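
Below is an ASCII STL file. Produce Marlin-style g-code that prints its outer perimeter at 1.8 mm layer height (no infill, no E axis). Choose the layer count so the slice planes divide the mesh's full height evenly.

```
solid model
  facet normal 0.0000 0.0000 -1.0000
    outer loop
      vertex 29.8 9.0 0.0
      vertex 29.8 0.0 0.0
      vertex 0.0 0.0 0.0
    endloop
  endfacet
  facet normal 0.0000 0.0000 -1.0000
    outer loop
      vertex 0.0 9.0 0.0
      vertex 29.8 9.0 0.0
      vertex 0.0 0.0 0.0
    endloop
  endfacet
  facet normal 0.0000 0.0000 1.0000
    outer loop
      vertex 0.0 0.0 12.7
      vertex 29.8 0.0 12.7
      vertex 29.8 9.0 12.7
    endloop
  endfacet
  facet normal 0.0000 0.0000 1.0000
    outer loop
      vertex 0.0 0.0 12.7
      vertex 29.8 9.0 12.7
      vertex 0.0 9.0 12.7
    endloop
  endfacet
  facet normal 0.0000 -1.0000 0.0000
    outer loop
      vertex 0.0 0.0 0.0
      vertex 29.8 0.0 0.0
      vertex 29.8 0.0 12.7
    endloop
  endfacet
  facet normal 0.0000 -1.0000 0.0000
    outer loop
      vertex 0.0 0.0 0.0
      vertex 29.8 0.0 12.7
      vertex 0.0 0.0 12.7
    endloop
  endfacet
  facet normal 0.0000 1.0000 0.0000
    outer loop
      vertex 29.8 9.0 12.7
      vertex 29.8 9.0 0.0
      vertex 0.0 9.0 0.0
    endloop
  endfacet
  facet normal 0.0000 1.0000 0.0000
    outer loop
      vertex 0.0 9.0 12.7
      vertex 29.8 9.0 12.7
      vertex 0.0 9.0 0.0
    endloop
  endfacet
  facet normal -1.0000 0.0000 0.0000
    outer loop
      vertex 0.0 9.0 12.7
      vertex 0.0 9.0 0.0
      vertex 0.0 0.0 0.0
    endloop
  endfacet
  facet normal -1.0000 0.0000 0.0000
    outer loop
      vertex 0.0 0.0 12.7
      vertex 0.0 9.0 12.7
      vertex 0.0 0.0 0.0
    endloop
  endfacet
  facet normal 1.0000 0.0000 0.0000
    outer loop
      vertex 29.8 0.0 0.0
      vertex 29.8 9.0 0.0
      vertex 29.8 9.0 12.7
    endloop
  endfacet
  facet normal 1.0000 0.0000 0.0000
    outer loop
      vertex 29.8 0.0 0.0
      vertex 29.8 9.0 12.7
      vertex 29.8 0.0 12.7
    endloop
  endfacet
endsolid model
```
; perimeter-only toolpath
G21 ; units = mm
G90 ; absolute positioning
G28 ; home
; layer 1
G0 Z1.8
G0 X0.0 Y0.0
G1 X29.8 Y0.0
G1 X29.8 Y9.0
G1 X0.0 Y9.0
G1 X0.0 Y0.0
; layer 2
G0 Z3.6
G0 X0.0 Y0.0
G1 X29.8 Y0.0
G1 X29.8 Y9.0
G1 X0.0 Y9.0
G1 X0.0 Y0.0
; layer 3
G0 Z5.4
G0 X0.0 Y0.0
G1 X29.8 Y0.0
G1 X29.8 Y9.0
G1 X0.0 Y9.0
G1 X0.0 Y0.0
; layer 4
G0 Z7.3
G0 X0.0 Y0.0
G1 X29.8 Y0.0
G1 X29.8 Y9.0
G1 X0.0 Y9.0
G1 X0.0 Y0.0
; layer 5
G0 Z9.1
G0 X0.0 Y0.0
G1 X29.8 Y0.0
G1 X29.8 Y9.0
G1 X0.0 Y9.0
G1 X0.0 Y0.0
; layer 6
G0 Z10.9
G0 X0.0 Y0.0
G1 X29.8 Y0.0
G1 X29.8 Y9.0
G1 X0.0 Y9.0
G1 X0.0 Y0.0
; layer 7
G0 Z12.7
G0 X0.0 Y0.0
G1 X29.8 Y0.0
G1 X29.8 Y9.0
G1 X0.0 Y9.0
G1 X0.0 Y0.0
M2 ; end

The solid is a rectangular box, roughly 29.8 × 9 mm footprint and 12.7 mm tall. Slicing at Δz = 1.8 mm — 7 equal slices spanning the solid's height, so layer i sits at z = i·h/7 — gives 7 non-empty perimeters. Each is a 4-segment closed polygon; G0 lifts to the layer z and rapids to the start vertex, then G1 traces the edges.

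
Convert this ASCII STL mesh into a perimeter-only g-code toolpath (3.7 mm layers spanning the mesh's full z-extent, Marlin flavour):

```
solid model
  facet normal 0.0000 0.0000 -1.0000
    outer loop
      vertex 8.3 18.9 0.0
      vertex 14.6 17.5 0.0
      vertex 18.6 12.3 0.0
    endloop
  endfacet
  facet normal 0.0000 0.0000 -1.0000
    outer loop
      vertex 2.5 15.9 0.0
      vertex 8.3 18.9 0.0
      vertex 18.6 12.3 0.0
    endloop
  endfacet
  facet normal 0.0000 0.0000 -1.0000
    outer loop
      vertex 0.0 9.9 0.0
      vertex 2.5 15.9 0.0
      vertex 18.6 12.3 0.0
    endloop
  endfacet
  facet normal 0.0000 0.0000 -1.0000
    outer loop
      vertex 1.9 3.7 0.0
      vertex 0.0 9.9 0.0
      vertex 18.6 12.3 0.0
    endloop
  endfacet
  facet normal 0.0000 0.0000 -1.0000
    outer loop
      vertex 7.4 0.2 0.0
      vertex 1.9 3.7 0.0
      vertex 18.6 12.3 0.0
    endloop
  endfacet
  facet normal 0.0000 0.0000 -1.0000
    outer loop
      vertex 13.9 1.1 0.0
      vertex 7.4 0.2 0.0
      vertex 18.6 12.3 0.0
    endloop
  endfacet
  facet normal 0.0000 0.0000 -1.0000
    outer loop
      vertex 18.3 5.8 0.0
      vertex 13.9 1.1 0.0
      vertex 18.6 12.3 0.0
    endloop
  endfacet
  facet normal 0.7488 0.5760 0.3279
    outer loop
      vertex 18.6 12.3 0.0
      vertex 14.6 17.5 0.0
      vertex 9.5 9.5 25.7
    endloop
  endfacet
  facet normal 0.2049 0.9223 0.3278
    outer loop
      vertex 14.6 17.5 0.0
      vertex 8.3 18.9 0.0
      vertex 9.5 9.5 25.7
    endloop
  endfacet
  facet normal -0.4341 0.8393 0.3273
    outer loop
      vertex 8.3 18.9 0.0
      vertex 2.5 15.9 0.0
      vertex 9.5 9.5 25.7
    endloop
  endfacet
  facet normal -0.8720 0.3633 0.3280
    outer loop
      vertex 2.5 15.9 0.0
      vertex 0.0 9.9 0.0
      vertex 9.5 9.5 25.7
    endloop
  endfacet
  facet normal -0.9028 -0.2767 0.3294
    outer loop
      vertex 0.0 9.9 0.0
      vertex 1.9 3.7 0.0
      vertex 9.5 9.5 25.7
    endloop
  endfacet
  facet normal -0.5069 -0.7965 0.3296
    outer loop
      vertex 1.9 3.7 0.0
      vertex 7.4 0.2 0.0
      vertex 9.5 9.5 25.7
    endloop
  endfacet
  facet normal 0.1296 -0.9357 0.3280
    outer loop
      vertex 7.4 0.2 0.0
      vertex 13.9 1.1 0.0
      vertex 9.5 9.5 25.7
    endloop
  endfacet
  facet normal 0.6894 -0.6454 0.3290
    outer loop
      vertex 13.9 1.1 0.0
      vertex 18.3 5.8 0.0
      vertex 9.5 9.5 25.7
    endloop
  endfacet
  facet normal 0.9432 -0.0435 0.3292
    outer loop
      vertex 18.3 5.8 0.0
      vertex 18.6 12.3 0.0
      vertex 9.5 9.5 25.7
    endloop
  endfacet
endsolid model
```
; perimeter-only toolpath
G21 ; units = mm
G90 ; absolute positioning
G28 ; home
; layer 1
G0 Z3.7
G0 X17.3 Y11.9
G1 X13.9 Y16.4
G1 X8.5 Y17.6
G1 X3.5 Y15.0
G1 X1.4 Y9.8
G1 X3.0 Y4.5
G1 X7.7 Y1.5
G1 X13.3 Y2.3
G1 X17.0 Y6.3
G1 X17.3 Y11.9
; layer 2
G0 Z7.3
G0 X16.0 Y11.5
G1 X13.1 Y15.2
G1 X8.6 Y16.2
G1 X4.5 Y14.1
G1 X2.7 Y9.8
G1 X4.1 Y5.4
G1 X8.0 Y2.9
G1 X12.6 Y3.5
G1 X15.8 Y6.9
G1 X16.0 Y11.5
; layer 3
G0 Z11.0
G0 X14.7 Y11.1
G1 X12.4 Y14.1
G1 X8.8 Y14.9
G1 X5.5 Y13.2
G1 X4.1 Y9.7
G1 X5.2 Y6.2
G1 X8.3 Y4.2
G1 X12.0 Y4.7
G1 X14.5 Y7.4
G1 X14.7 Y11.1
; layer 4
G0 Z14.7
G0 X13.4 Y10.7
G1 X11.7 Y12.9
G1 X9.0 Y13.5
G1 X6.5 Y12.2
G1 X5.4 Y9.7
G1 X6.2 Y7.0
G1 X8.6 Y5.5
G1 X11.4 Y5.9
G1 X13.3 Y7.9
G1 X13.4 Y10.7
; layer 5
G0 Z18.4
G0 X12.1 Y10.3
G1 X11.0 Y11.8
G1 X9.2 Y12.2
G1 X7.5 Y11.3
G1 X6.8 Y9.6
G1 X7.3 Y7.8
G1 X8.9 Y6.8
G1 X10.8 Y7.1
G1 X12.0 Y8.4
G1 X12.1 Y10.3
; layer 6
G0 Z22.0
G0 X10.8 Y9.9
G1 X10.2 Y10.6
G1 X9.3 Y10.8
G1 X8.5 Y10.4
G1 X8.1 Y9.6
G1 X8.4 Y8.7
G1 X9.2 Y8.2
G1 X10.1 Y8.3
G1 X10.8 Y9.0
G1 X10.8 Y9.9
M2 ; end

The solid is a regular 9-sided pyramid, base circumscribed radius ≈ 9.5 mm, apex at z ≈ 25.7 mm. Slicing at Δz = 3.7 mm — 7 equal slices spanning the solid's height, so layer i sits at z = i·h/7 — gives 6 non-empty perimeters. Each is a 9-segment closed polygon; G0 lifts to the layer z and rapids to the start vertex, then G1 traces the edges. The cross-section shrinks linearly with z (the slice at the apex is degenerate and omitted).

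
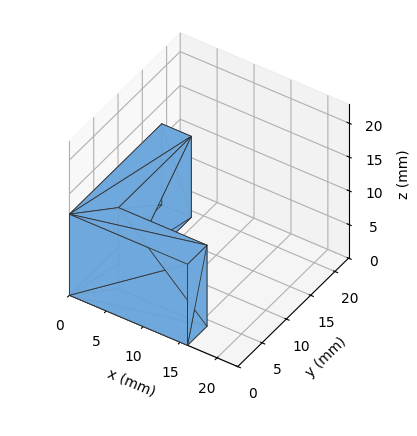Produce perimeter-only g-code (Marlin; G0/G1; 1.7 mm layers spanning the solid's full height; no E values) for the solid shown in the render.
Reading the render: the shape is an L-shaped prism: outer 16 × 19 mm, arm thicknesses ≈ 4 mm (horizontal) and 4 mm (vertical), extruded 12 mm in z (dimensions read to the nearest mm from the axis ticks). For the g-code, the solid's height is divided into equal slices at the stated Δz and each level perimeter traced with G1 moves after a G0 lift.

; perimeter-only toolpath
G21 ; units = mm
G90 ; absolute positioning
G28 ; home
; layer 1
G0 Z1.7
G0 X0.0 Y0.0
G1 X16.0 Y0.0
G1 X16.0 Y4.0
G1 X4.0 Y4.0
G1 X4.0 Y19.0
G1 X0.0 Y19.0
G1 X0.0 Y0.0
; layer 2
G0 Z3.4
G0 X0.0 Y0.0
G1 X16.0 Y0.0
G1 X16.0 Y4.0
G1 X4.0 Y4.0
G1 X4.0 Y19.0
G1 X0.0 Y19.0
G1 X0.0 Y0.0
; layer 3
G0 Z5.1
G0 X0.0 Y0.0
G1 X16.0 Y0.0
G1 X16.0 Y4.0
G1 X4.0 Y4.0
G1 X4.0 Y19.0
G1 X0.0 Y19.0
G1 X0.0 Y0.0
; layer 4
G0 Z6.9
G0 X0.0 Y0.0
G1 X16.0 Y0.0
G1 X16.0 Y4.0
G1 X4.0 Y4.0
G1 X4.0 Y19.0
G1 X0.0 Y19.0
G1 X0.0 Y0.0
; layer 5
G0 Z8.6
G0 X0.0 Y0.0
G1 X16.0 Y0.0
G1 X16.0 Y4.0
G1 X4.0 Y4.0
G1 X4.0 Y19.0
G1 X0.0 Y19.0
G1 X0.0 Y0.0
; layer 6
G0 Z10.3
G0 X0.0 Y0.0
G1 X16.0 Y0.0
G1 X16.0 Y4.0
G1 X4.0 Y4.0
G1 X4.0 Y19.0
G1 X0.0 Y19.0
G1 X0.0 Y0.0
; layer 7
G0 Z12.0
G0 X0.0 Y0.0
G1 X16.0 Y0.0
G1 X16.0 Y4.0
G1 X4.0 Y4.0
G1 X4.0 Y19.0
G1 X0.0 Y19.0
G1 X0.0 Y0.0
M2 ; end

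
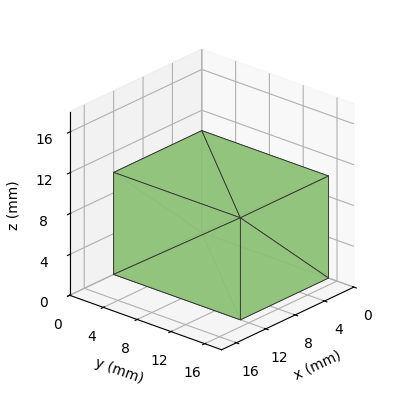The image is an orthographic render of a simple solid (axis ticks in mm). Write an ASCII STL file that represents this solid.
Reading the render: the shape is a rectangular box, roughly 12 × 15 mm footprint and 10 mm tall (dimensions read to the nearest mm from the axis ticks). For the STL, each face is triangulated and given an outward normal.

solid part
  facet normal 0.0000 0.0000 -1.0000
    outer loop
      vertex 12.0 15.0 0.0
      vertex 12.0 0.0 0.0
      vertex 0.0 0.0 0.0
    endloop
  endfacet
  facet normal 0.0000 0.0000 -1.0000
    outer loop
      vertex 0.0 15.0 0.0
      vertex 12.0 15.0 0.0
      vertex 0.0 0.0 0.0
    endloop
  endfacet
  facet normal 0.0000 0.0000 1.0000
    outer loop
      vertex 0.0 0.0 10.0
      vertex 12.0 0.0 10.0
      vertex 12.0 15.0 10.0
    endloop
  endfacet
  facet normal 0.0000 0.0000 1.0000
    outer loop
      vertex 0.0 0.0 10.0
      vertex 12.0 15.0 10.0
      vertex 0.0 15.0 10.0
    endloop
  endfacet
  facet normal 0.0000 -1.0000 0.0000
    outer loop
      vertex 0.0 0.0 0.0
      vertex 12.0 0.0 0.0
      vertex 12.0 0.0 10.0
    endloop
  endfacet
  facet normal 0.0000 -1.0000 0.0000
    outer loop
      vertex 0.0 0.0 0.0
      vertex 12.0 0.0 10.0
      vertex 0.0 0.0 10.0
    endloop
  endfacet
  facet normal 0.0000 1.0000 0.0000
    outer loop
      vertex 12.0 15.0 10.0
      vertex 12.0 15.0 0.0
      vertex 0.0 15.0 0.0
    endloop
  endfacet
  facet normal 0.0000 1.0000 0.0000
    outer loop
      vertex 0.0 15.0 10.0
      vertex 12.0 15.0 10.0
      vertex 0.0 15.0 0.0
    endloop
  endfacet
  facet normal -1.0000 0.0000 0.0000
    outer loop
      vertex 0.0 15.0 10.0
      vertex 0.0 15.0 0.0
      vertex 0.0 0.0 0.0
    endloop
  endfacet
  facet normal -1.0000 0.0000 0.0000
    outer loop
      vertex 0.0 0.0 10.0
      vertex 0.0 15.0 10.0
      vertex 0.0 0.0 0.0
    endloop
  endfacet
  facet normal 1.0000 0.0000 0.0000
    outer loop
      vertex 12.0 0.0 0.0
      vertex 12.0 15.0 0.0
      vertex 12.0 15.0 10.0
    endloop
  endfacet
  facet normal 1.0000 0.0000 0.0000
    outer loop
      vertex 12.0 0.0 0.0
      vertex 12.0 15.0 10.0
      vertex 12.0 0.0 10.0
    endloop
  endfacet
endsolid part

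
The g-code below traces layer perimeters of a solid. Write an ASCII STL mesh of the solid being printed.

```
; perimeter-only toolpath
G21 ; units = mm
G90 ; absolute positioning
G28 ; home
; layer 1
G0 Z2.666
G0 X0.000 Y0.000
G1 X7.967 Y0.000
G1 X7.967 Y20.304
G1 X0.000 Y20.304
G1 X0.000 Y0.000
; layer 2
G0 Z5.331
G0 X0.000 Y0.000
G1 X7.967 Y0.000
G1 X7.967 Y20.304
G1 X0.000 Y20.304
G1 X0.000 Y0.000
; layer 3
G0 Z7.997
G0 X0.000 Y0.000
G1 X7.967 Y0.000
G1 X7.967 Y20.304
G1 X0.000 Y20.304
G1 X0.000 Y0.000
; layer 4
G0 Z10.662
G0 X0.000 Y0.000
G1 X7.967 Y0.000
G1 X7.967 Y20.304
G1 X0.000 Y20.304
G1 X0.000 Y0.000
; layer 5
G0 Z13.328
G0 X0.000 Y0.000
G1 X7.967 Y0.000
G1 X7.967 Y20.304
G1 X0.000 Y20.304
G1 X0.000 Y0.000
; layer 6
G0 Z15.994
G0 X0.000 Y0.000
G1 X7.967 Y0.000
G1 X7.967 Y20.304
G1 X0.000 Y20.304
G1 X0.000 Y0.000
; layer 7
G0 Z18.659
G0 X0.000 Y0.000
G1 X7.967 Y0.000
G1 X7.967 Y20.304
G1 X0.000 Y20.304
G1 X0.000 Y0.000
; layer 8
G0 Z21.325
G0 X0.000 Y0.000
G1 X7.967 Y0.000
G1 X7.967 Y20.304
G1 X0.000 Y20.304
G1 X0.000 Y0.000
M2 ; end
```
solid part
  facet normal 0.0000 0.0000 -1.0000
    outer loop
      vertex 7.967 20.304 0.000
      vertex 7.967 0.000 0.000
      vertex 0.000 0.000 0.000
    endloop
  endfacet
  facet normal 0.0000 0.0000 -1.0000
    outer loop
      vertex 0.000 20.304 0.000
      vertex 7.967 20.304 0.000
      vertex 0.000 0.000 0.000
    endloop
  endfacet
  facet normal 0.0000 0.0000 1.0000
    outer loop
      vertex 0.000 0.000 21.325
      vertex 7.967 0.000 21.325
      vertex 7.967 20.304 21.325
    endloop
  endfacet
  facet normal 0.0000 0.0000 1.0000
    outer loop
      vertex 0.000 0.000 21.325
      vertex 7.967 20.304 21.325
      vertex 0.000 20.304 21.325
    endloop
  endfacet
  facet normal 0.0000 -1.0000 0.0000
    outer loop
      vertex 0.000 0.000 0.000
      vertex 7.967 0.000 0.000
      vertex 7.967 0.000 21.325
    endloop
  endfacet
  facet normal 0.0000 -1.0000 0.0000
    outer loop
      vertex 0.000 0.000 0.000
      vertex 7.967 0.000 21.325
      vertex 0.000 0.000 21.325
    endloop
  endfacet
  facet normal 0.0000 1.0000 0.0000
    outer loop
      vertex 7.967 20.304 21.325
      vertex 7.967 20.304 0.000
      vertex 0.000 20.304 0.000
    endloop
  endfacet
  facet normal 0.0000 1.0000 0.0000
    outer loop
      vertex 0.000 20.304 21.325
      vertex 7.967 20.304 21.325
      vertex 0.000 20.304 0.000
    endloop
  endfacet
  facet normal -1.0000 0.0000 0.0000
    outer loop
      vertex 0.000 20.304 21.325
      vertex 0.000 20.304 0.000
      vertex 0.000 0.000 0.000
    endloop
  endfacet
  facet normal -1.0000 0.0000 0.0000
    outer loop
      vertex 0.000 0.000 21.325
      vertex 0.000 20.304 21.325
      vertex 0.000 0.000 0.000
    endloop
  endfacet
  facet normal 1.0000 0.0000 0.0000
    outer loop
      vertex 7.967 0.000 0.000
      vertex 7.967 20.304 0.000
      vertex 7.967 20.304 21.325
    endloop
  endfacet
  facet normal 1.0000 0.0000 0.0000
    outer loop
      vertex 7.967 0.000 0.000
      vertex 7.967 20.304 21.325
      vertex 7.967 0.000 21.325
    endloop
  endfacet
endsolid part

The G0 Z moves step by Δz≈2.666 mm. Every layer's G1 loop is the same polygon, so the solid is a straight extrusion of it from z=0 to z≈21.3. Closing with flat bottom and top caps and triangulating gives 12 facets — a rectangular box, roughly 7.97 × 20.3 mm footprint and 21.3 mm tall.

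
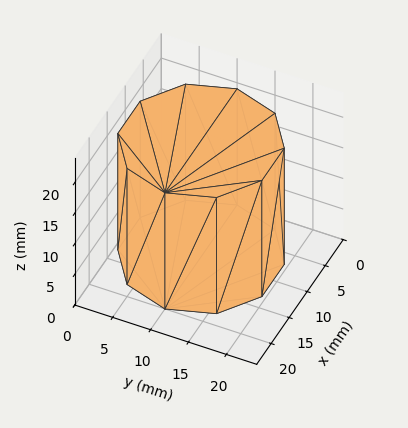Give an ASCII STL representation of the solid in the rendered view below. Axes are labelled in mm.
Reading the render: the shape is a regular 10-sided prism (a cylinder approximated with 10 flat sides), circumscribed radius ≈ 10 mm, height ≈ 19 mm (dimensions read to the nearest mm from the axis ticks). For the STL, each face is triangulated and given an outward normal.

solid part
  facet normal 0.0000 0.0000 -1.0000
    outer loop
      vertex 13.1 19.5 0.0
      vertex 18.1 15.9 0.0
      vertex 20.0 10.0 0.0
    endloop
  endfacet
  facet normal 0.0000 0.0000 -1.0000
    outer loop
      vertex 6.9 19.5 0.0
      vertex 13.1 19.5 0.0
      vertex 20.0 10.0 0.0
    endloop
  endfacet
  facet normal 0.0000 0.0000 -1.0000
    outer loop
      vertex 1.9 15.9 0.0
      vertex 6.9 19.5 0.0
      vertex 20.0 10.0 0.0
    endloop
  endfacet
  facet normal 0.0000 0.0000 -1.0000
    outer loop
      vertex 0.0 10.0 0.0
      vertex 1.9 15.9 0.0
      vertex 20.0 10.0 0.0
    endloop
  endfacet
  facet normal 0.0000 0.0000 -1.0000
    outer loop
      vertex 1.9 4.1 0.0
      vertex 0.0 10.0 0.0
      vertex 20.0 10.0 0.0
    endloop
  endfacet
  facet normal 0.0000 0.0000 -1.0000
    outer loop
      vertex 6.9 0.5 0.0
      vertex 1.9 4.1 0.0
      vertex 20.0 10.0 0.0
    endloop
  endfacet
  facet normal 0.0000 0.0000 -1.0000
    outer loop
      vertex 13.1 0.5 0.0
      vertex 6.9 0.5 0.0
      vertex 20.0 10.0 0.0
    endloop
  endfacet
  facet normal 0.0000 0.0000 -1.0000
    outer loop
      vertex 18.1 4.1 0.0
      vertex 13.1 0.5 0.0
      vertex 20.0 10.0 0.0
    endloop
  endfacet
  facet normal 0.0000 0.0000 1.0000
    outer loop
      vertex 20.0 10.0 19.0
      vertex 18.1 15.9 19.0
      vertex 13.1 19.5 19.0
    endloop
  endfacet
  facet normal 0.0000 0.0000 1.0000
    outer loop
      vertex 20.0 10.0 19.0
      vertex 13.1 19.5 19.0
      vertex 6.9 19.5 19.0
    endloop
  endfacet
  facet normal 0.0000 0.0000 1.0000
    outer loop
      vertex 20.0 10.0 19.0
      vertex 6.9 19.5 19.0
      vertex 1.9 15.9 19.0
    endloop
  endfacet
  facet normal 0.0000 0.0000 1.0000
    outer loop
      vertex 20.0 10.0 19.0
      vertex 1.9 15.9 19.0
      vertex 0.0 10.0 19.0
    endloop
  endfacet
  facet normal 0.0000 0.0000 1.0000
    outer loop
      vertex 20.0 10.0 19.0
      vertex 0.0 10.0 19.0
      vertex 1.9 4.1 19.0
    endloop
  endfacet
  facet normal 0.0000 0.0000 1.0000
    outer loop
      vertex 20.0 10.0 19.0
      vertex 1.9 4.1 19.0
      vertex 6.9 0.5 19.0
    endloop
  endfacet
  facet normal 0.0000 0.0000 1.0000
    outer loop
      vertex 20.0 10.0 19.0
      vertex 6.9 0.5 19.0
      vertex 13.1 0.5 19.0
    endloop
  endfacet
  facet normal 0.0000 0.0000 1.0000
    outer loop
      vertex 20.0 10.0 19.0
      vertex 13.1 0.5 19.0
      vertex 18.1 4.1 19.0
    endloop
  endfacet
  facet normal 0.9519 0.3065 0.0000
    outer loop
      vertex 20.0 10.0 0.0
      vertex 18.1 15.9 0.0
      vertex 18.1 15.9 19.0
    endloop
  endfacet
  facet normal 0.9519 0.3065 0.0000
    outer loop
      vertex 20.0 10.0 0.0
      vertex 18.1 15.9 19.0
      vertex 20.0 10.0 19.0
    endloop
  endfacet
  facet normal 0.5843 0.8115 0.0000
    outer loop
      vertex 18.1 15.9 0.0
      vertex 13.1 19.5 0.0
      vertex 13.1 19.5 19.0
    endloop
  endfacet
  facet normal 0.5843 0.8115 0.0000
    outer loop
      vertex 18.1 15.9 0.0
      vertex 13.1 19.5 19.0
      vertex 18.1 15.9 19.0
    endloop
  endfacet
  facet normal 0.0000 1.0000 0.0000
    outer loop
      vertex 13.1 19.5 0.0
      vertex 6.9 19.5 0.0
      vertex 6.9 19.5 19.0
    endloop
  endfacet
  facet normal 0.0000 1.0000 0.0000
    outer loop
      vertex 13.1 19.5 0.0
      vertex 6.9 19.5 19.0
      vertex 13.1 19.5 19.0
    endloop
  endfacet
  facet normal -0.5843 0.8115 0.0000
    outer loop
      vertex 6.9 19.5 0.0
      vertex 1.9 15.9 0.0
      vertex 1.9 15.9 19.0
    endloop
  endfacet
  facet normal -0.5843 0.8115 0.0000
    outer loop
      vertex 6.9 19.5 0.0
      vertex 1.9 15.9 19.0
      vertex 6.9 19.5 19.0
    endloop
  endfacet
  facet normal -0.9519 0.3065 0.0000
    outer loop
      vertex 1.9 15.9 0.0
      vertex 0.0 10.0 0.0
      vertex 0.0 10.0 19.0
    endloop
  endfacet
  facet normal -0.9519 0.3065 0.0000
    outer loop
      vertex 1.9 15.9 0.0
      vertex 0.0 10.0 19.0
      vertex 1.9 15.9 19.0
    endloop
  endfacet
  facet normal -0.9519 -0.3065 0.0000
    outer loop
      vertex 0.0 10.0 0.0
      vertex 1.9 4.1 0.0
      vertex 1.9 4.1 19.0
    endloop
  endfacet
  facet normal -0.9519 -0.3065 0.0000
    outer loop
      vertex 0.0 10.0 0.0
      vertex 1.9 4.1 19.0
      vertex 0.0 10.0 19.0
    endloop
  endfacet
  facet normal -0.5843 -0.8115 0.0000
    outer loop
      vertex 1.9 4.1 0.0
      vertex 6.9 0.5 0.0
      vertex 6.9 0.5 19.0
    endloop
  endfacet
  facet normal -0.5843 -0.8115 0.0000
    outer loop
      vertex 1.9 4.1 0.0
      vertex 6.9 0.5 19.0
      vertex 1.9 4.1 19.0
    endloop
  endfacet
  facet normal 0.0000 -1.0000 0.0000
    outer loop
      vertex 6.9 0.5 0.0
      vertex 13.1 0.5 0.0
      vertex 13.1 0.5 19.0
    endloop
  endfacet
  facet normal 0.0000 -1.0000 0.0000
    outer loop
      vertex 6.9 0.5 0.0
      vertex 13.1 0.5 19.0
      vertex 6.9 0.5 19.0
    endloop
  endfacet
  facet normal 0.5843 -0.8115 0.0000
    outer loop
      vertex 13.1 0.5 0.0
      vertex 18.1 4.1 0.0
      vertex 18.1 4.1 19.0
    endloop
  endfacet
  facet normal 0.5843 -0.8115 0.0000
    outer loop
      vertex 13.1 0.5 0.0
      vertex 18.1 4.1 19.0
      vertex 13.1 0.5 19.0
    endloop
  endfacet
  facet normal 0.9519 -0.3065 0.0000
    outer loop
      vertex 18.1 4.1 0.0
      vertex 20.0 10.0 0.0
      vertex 20.0 10.0 19.0
    endloop
  endfacet
  facet normal 0.9519 -0.3065 0.0000
    outer loop
      vertex 18.1 4.1 0.0
      vertex 20.0 10.0 19.0
      vertex 18.1 4.1 19.0
    endloop
  endfacet
endsolid part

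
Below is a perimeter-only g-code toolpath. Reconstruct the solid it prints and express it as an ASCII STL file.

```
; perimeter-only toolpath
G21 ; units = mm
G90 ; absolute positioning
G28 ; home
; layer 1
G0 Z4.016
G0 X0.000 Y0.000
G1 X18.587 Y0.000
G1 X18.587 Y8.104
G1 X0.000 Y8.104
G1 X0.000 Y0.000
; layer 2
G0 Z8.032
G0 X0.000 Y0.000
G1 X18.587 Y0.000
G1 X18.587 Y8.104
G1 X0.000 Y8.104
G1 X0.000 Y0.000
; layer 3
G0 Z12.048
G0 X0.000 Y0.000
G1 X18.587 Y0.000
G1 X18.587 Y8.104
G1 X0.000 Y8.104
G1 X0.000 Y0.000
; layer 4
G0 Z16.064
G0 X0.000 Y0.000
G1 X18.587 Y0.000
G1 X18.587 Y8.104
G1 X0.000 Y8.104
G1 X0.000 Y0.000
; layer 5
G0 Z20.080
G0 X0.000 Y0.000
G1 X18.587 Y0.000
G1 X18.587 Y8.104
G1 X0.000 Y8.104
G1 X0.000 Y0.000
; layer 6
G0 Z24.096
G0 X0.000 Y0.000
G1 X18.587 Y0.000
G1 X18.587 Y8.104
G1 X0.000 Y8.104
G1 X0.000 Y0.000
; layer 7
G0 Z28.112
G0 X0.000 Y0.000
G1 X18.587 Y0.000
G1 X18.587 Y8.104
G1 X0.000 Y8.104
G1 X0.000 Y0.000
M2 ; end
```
solid part
  facet normal 0.0000 0.0000 -1.0000
    outer loop
      vertex 18.587 8.104 0.000
      vertex 18.587 0.000 0.000
      vertex 0.000 0.000 0.000
    endloop
  endfacet
  facet normal 0.0000 0.0000 -1.0000
    outer loop
      vertex 0.000 8.104 0.000
      vertex 18.587 8.104 0.000
      vertex 0.000 0.000 0.000
    endloop
  endfacet
  facet normal 0.0000 0.0000 1.0000
    outer loop
      vertex 0.000 0.000 28.112
      vertex 18.587 0.000 28.112
      vertex 18.587 8.104 28.112
    endloop
  endfacet
  facet normal 0.0000 0.0000 1.0000
    outer loop
      vertex 0.000 0.000 28.112
      vertex 18.587 8.104 28.112
      vertex 0.000 8.104 28.112
    endloop
  endfacet
  facet normal 0.0000 -1.0000 0.0000
    outer loop
      vertex 0.000 0.000 0.000
      vertex 18.587 0.000 0.000
      vertex 18.587 0.000 28.112
    endloop
  endfacet
  facet normal 0.0000 -1.0000 0.0000
    outer loop
      vertex 0.000 0.000 0.000
      vertex 18.587 0.000 28.112
      vertex 0.000 0.000 28.112
    endloop
  endfacet
  facet normal 0.0000 1.0000 0.0000
    outer loop
      vertex 18.587 8.104 28.112
      vertex 18.587 8.104 0.000
      vertex 0.000 8.104 0.000
    endloop
  endfacet
  facet normal 0.0000 1.0000 0.0000
    outer loop
      vertex 0.000 8.104 28.112
      vertex 18.587 8.104 28.112
      vertex 0.000 8.104 0.000
    endloop
  endfacet
  facet normal -1.0000 0.0000 0.0000
    outer loop
      vertex 0.000 8.104 28.112
      vertex 0.000 8.104 0.000
      vertex 0.000 0.000 0.000
    endloop
  endfacet
  facet normal -1.0000 0.0000 0.0000
    outer loop
      vertex 0.000 0.000 28.112
      vertex 0.000 8.104 28.112
      vertex 0.000 0.000 0.000
    endloop
  endfacet
  facet normal 1.0000 0.0000 0.0000
    outer loop
      vertex 18.587 0.000 0.000
      vertex 18.587 8.104 0.000
      vertex 18.587 8.104 28.112
    endloop
  endfacet
  facet normal 1.0000 0.0000 0.0000
    outer loop
      vertex 18.587 0.000 0.000
      vertex 18.587 8.104 28.112
      vertex 18.587 0.000 28.112
    endloop
  endfacet
endsolid part

The G0 Z moves step by Δz≈4.016 mm. Every layer's G1 loop is the same polygon, so the solid is a straight extrusion of it from z=0 to z≈28.1. Closing with flat bottom and top caps and triangulating gives 12 facets — a rectangular box, roughly 18.6 × 8.1 mm footprint and 28.1 mm tall.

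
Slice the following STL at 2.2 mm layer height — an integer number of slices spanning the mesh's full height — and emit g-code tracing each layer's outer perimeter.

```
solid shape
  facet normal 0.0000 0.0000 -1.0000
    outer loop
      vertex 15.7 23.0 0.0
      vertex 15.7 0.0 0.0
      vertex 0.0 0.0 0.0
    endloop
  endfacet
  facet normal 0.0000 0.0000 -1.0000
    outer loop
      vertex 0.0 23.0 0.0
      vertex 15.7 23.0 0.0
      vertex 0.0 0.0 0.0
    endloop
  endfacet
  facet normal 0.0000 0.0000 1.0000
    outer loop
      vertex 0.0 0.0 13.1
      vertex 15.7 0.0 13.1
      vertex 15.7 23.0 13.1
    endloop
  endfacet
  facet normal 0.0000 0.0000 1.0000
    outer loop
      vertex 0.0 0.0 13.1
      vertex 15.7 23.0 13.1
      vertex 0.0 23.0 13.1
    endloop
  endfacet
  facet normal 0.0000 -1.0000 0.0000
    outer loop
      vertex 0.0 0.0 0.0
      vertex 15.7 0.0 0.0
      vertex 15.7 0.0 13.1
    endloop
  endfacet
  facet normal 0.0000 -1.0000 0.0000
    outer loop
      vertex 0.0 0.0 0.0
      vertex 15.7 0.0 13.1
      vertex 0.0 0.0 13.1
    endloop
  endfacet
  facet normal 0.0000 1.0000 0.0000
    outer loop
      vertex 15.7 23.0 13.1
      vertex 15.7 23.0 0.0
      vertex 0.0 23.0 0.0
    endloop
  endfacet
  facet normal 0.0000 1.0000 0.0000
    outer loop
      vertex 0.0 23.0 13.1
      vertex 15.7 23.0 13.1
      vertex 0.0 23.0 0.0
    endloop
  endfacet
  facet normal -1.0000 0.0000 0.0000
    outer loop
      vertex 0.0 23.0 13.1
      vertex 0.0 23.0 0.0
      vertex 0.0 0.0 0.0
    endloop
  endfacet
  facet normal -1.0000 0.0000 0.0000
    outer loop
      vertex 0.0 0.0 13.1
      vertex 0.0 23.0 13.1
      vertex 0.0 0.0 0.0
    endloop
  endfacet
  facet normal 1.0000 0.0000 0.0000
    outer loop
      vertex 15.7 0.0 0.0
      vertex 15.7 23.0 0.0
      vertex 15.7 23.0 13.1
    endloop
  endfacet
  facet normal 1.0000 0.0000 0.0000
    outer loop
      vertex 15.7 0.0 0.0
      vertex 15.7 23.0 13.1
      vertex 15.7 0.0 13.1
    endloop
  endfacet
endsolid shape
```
; perimeter-only toolpath
G21 ; units = mm
G90 ; absolute positioning
G28 ; home
; layer 1
G0 Z2.2
G0 X0.0 Y0.0
G1 X15.7 Y0.0
G1 X15.7 Y23.0
G1 X0.0 Y23.0
G1 X0.0 Y0.0
; layer 2
G0 Z4.4
G0 X0.0 Y0.0
G1 X15.7 Y0.0
G1 X15.7 Y23.0
G1 X0.0 Y23.0
G1 X0.0 Y0.0
; layer 3
G0 Z6.5
G0 X0.0 Y0.0
G1 X15.7 Y0.0
G1 X15.7 Y23.0
G1 X0.0 Y23.0
G1 X0.0 Y0.0
; layer 4
G0 Z8.7
G0 X0.0 Y0.0
G1 X15.7 Y0.0
G1 X15.7 Y23.0
G1 X0.0 Y23.0
G1 X0.0 Y0.0
; layer 5
G0 Z10.9
G0 X0.0 Y0.0
G1 X15.7 Y0.0
G1 X15.7 Y23.0
G1 X0.0 Y23.0
G1 X0.0 Y0.0
; layer 6
G0 Z13.1
G0 X0.0 Y0.0
G1 X15.7 Y0.0
G1 X15.7 Y23.0
G1 X0.0 Y23.0
G1 X0.0 Y0.0
M2 ; end

The solid is a rectangular box, roughly 15.7 × 23 mm footprint and 13.1 mm tall. Slicing at Δz = 2.2 mm — 6 equal slices spanning the solid's height, so layer i sits at z = i·h/6 — gives 6 non-empty perimeters. Each is a 4-segment closed polygon; G0 lifts to the layer z and rapids to the start vertex, then G1 traces the edges.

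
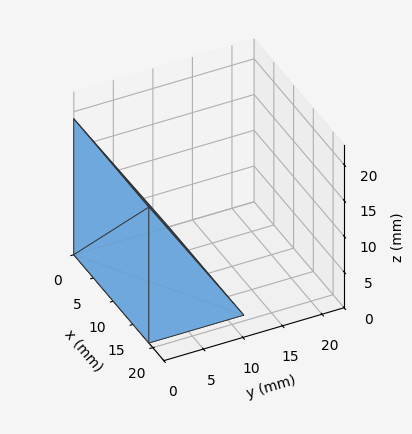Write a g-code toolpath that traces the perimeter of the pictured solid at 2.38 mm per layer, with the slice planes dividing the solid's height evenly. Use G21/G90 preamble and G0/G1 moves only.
Reading the render: the shape is a wedge (ramp): 19 × 12 mm base, rising to 19 mm along the y=0 edge and sloping linearly to z=0 at y=12 (dimensions read to the nearest mm from the axis ticks). For the g-code, the solid's height is divided into equal slices at the stated Δz and each level perimeter traced with G1 moves after a G0 lift.

; perimeter-only toolpath
G21 ; units = mm
G90 ; absolute positioning
G28 ; home
; layer 1
G0 Z2.38
G0 X0.00 Y0.00
G1 X19.00 Y0.00
G1 X19.00 Y10.50
G1 X0.00 Y10.50
G1 X0.00 Y0.00
; layer 2
G0 Z4.75
G0 X0.00 Y0.00
G1 X19.00 Y0.00
G1 X19.00 Y9.00
G1 X0.00 Y9.00
G1 X0.00 Y0.00
; layer 3
G0 Z7.12
G0 X0.00 Y0.00
G1 X19.00 Y0.00
G1 X19.00 Y7.50
G1 X0.00 Y7.50
G1 X0.00 Y0.00
; layer 4
G0 Z9.50
G0 X0.00 Y0.00
G1 X19.00 Y0.00
G1 X19.00 Y6.00
G1 X0.00 Y6.00
G1 X0.00 Y0.00
; layer 5
G0 Z11.88
G0 X0.00 Y0.00
G1 X19.00 Y0.00
G1 X19.00 Y4.50
G1 X0.00 Y4.50
G1 X0.00 Y0.00
; layer 6
G0 Z14.25
G0 X0.00 Y0.00
G1 X19.00 Y0.00
G1 X19.00 Y3.00
G1 X0.00 Y3.00
G1 X0.00 Y0.00
; layer 7
G0 Z16.62
G0 X0.00 Y0.00
G1 X19.00 Y0.00
G1 X19.00 Y1.50
G1 X0.00 Y1.50
G1 X0.00 Y0.00
M2 ; end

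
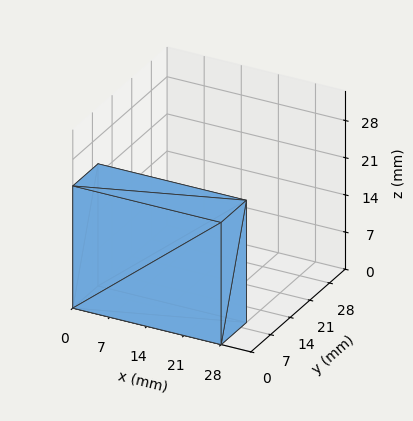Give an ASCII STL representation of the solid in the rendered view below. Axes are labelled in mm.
Reading the render: the shape is a rectangular box, roughly 28 × 9 mm footprint and 23 mm tall (dimensions read to the nearest mm from the axis ticks). For the STL, each face is triangulated and given an outward normal.

solid part
  facet normal 0.0000 0.0000 -1.0000
    outer loop
      vertex 28.000 9.000 0.000
      vertex 28.000 0.000 0.000
      vertex 0.000 0.000 0.000
    endloop
  endfacet
  facet normal 0.0000 0.0000 -1.0000
    outer loop
      vertex 0.000 9.000 0.000
      vertex 28.000 9.000 0.000
      vertex 0.000 0.000 0.000
    endloop
  endfacet
  facet normal 0.0000 0.0000 1.0000
    outer loop
      vertex 0.000 0.000 23.000
      vertex 28.000 0.000 23.000
      vertex 28.000 9.000 23.000
    endloop
  endfacet
  facet normal 0.0000 0.0000 1.0000
    outer loop
      vertex 0.000 0.000 23.000
      vertex 28.000 9.000 23.000
      vertex 0.000 9.000 23.000
    endloop
  endfacet
  facet normal 0.0000 -1.0000 0.0000
    outer loop
      vertex 0.000 0.000 0.000
      vertex 28.000 0.000 0.000
      vertex 28.000 0.000 23.000
    endloop
  endfacet
  facet normal 0.0000 -1.0000 0.0000
    outer loop
      vertex 0.000 0.000 0.000
      vertex 28.000 0.000 23.000
      vertex 0.000 0.000 23.000
    endloop
  endfacet
  facet normal 0.0000 1.0000 0.0000
    outer loop
      vertex 28.000 9.000 23.000
      vertex 28.000 9.000 0.000
      vertex 0.000 9.000 0.000
    endloop
  endfacet
  facet normal 0.0000 1.0000 0.0000
    outer loop
      vertex 0.000 9.000 23.000
      vertex 28.000 9.000 23.000
      vertex 0.000 9.000 0.000
    endloop
  endfacet
  facet normal -1.0000 0.0000 0.0000
    outer loop
      vertex 0.000 9.000 23.000
      vertex 0.000 9.000 0.000
      vertex 0.000 0.000 0.000
    endloop
  endfacet
  facet normal -1.0000 0.0000 0.0000
    outer loop
      vertex 0.000 0.000 23.000
      vertex 0.000 9.000 23.000
      vertex 0.000 0.000 0.000
    endloop
  endfacet
  facet normal 1.0000 0.0000 0.0000
    outer loop
      vertex 28.000 0.000 0.000
      vertex 28.000 9.000 0.000
      vertex 28.000 9.000 23.000
    endloop
  endfacet
  facet normal 1.0000 0.0000 0.0000
    outer loop
      vertex 28.000 0.000 0.000
      vertex 28.000 9.000 23.000
      vertex 28.000 0.000 23.000
    endloop
  endfacet
endsolid part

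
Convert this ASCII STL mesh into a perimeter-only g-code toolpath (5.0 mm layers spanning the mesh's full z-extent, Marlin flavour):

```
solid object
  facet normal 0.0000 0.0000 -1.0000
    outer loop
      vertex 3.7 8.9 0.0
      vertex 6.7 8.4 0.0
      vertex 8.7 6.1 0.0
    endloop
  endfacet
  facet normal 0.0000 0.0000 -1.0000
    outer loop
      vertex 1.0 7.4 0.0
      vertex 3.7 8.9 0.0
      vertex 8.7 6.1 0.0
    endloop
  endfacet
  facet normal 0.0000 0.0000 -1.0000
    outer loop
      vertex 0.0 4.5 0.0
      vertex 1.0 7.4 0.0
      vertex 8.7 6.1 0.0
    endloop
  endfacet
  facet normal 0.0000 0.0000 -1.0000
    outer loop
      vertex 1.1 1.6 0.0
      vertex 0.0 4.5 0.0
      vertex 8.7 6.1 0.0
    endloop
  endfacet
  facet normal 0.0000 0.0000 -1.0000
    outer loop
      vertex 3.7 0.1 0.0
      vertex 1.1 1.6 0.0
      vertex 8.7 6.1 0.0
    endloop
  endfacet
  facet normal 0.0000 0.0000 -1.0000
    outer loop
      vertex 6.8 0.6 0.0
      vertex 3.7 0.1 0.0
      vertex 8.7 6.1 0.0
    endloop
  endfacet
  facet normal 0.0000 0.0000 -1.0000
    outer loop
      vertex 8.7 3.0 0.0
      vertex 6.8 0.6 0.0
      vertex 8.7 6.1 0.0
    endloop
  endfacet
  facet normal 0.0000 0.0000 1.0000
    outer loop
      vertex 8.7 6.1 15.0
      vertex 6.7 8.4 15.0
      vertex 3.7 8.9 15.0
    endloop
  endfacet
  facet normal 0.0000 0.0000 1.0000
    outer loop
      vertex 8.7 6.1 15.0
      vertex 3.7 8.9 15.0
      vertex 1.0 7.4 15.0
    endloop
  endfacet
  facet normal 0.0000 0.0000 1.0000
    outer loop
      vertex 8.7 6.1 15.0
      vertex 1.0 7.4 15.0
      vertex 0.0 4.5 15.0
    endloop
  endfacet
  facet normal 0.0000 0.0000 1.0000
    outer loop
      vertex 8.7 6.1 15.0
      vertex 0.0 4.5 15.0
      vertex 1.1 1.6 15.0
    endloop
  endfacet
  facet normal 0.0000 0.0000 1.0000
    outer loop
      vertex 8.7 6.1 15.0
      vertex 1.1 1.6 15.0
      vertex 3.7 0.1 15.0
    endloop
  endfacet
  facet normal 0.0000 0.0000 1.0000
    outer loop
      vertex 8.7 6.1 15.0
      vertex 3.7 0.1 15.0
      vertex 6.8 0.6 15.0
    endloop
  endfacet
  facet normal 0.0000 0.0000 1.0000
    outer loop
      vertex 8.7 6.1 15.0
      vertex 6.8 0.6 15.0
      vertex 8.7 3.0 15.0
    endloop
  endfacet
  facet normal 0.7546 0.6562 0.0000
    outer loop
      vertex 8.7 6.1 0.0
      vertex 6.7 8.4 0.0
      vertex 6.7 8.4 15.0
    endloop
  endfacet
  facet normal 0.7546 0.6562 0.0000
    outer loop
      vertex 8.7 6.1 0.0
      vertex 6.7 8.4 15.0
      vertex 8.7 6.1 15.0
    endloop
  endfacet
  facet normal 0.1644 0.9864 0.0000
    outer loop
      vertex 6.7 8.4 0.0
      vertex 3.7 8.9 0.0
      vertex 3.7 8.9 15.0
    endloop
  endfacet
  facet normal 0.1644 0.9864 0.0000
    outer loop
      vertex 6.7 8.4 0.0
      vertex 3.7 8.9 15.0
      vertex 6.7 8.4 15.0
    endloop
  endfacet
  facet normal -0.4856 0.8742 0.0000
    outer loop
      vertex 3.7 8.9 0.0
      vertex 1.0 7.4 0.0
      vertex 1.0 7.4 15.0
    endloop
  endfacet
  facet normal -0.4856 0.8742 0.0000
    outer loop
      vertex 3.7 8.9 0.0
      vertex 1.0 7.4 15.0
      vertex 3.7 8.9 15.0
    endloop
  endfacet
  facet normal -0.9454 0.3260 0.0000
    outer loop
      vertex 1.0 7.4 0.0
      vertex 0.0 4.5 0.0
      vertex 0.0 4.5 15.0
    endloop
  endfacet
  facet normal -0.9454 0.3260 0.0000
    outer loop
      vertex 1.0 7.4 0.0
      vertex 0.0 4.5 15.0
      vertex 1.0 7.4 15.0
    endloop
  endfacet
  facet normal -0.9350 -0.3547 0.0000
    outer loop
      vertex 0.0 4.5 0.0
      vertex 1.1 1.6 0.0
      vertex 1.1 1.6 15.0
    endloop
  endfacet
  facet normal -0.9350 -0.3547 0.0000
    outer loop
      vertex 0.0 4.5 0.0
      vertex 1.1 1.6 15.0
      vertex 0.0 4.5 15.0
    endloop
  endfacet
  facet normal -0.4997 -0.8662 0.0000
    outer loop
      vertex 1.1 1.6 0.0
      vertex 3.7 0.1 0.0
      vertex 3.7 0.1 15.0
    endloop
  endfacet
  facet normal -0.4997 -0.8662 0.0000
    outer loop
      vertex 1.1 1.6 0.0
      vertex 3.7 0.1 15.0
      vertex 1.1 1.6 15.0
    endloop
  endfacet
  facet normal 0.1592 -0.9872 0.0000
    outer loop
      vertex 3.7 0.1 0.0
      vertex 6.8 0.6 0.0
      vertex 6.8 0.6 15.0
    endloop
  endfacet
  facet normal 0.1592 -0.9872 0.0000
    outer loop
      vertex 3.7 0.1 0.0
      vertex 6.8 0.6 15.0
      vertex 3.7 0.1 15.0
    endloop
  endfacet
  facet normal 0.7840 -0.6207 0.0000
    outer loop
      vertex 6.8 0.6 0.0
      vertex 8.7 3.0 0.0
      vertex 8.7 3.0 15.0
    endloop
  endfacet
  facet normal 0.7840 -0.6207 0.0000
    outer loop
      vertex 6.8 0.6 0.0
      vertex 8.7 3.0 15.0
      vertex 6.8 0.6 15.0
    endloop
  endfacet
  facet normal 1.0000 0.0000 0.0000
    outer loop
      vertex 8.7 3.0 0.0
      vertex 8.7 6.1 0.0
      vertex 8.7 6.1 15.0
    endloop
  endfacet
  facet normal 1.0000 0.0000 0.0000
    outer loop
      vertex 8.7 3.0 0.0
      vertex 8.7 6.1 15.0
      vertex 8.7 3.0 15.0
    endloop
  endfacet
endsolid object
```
; perimeter-only toolpath
G21 ; units = mm
G90 ; absolute positioning
G28 ; home
; layer 1
G0 Z5.0
G0 X8.7 Y6.1
G1 X6.7 Y8.4
G1 X3.7 Y8.9
G1 X1.0 Y7.4
G1 X0.0 Y4.5
G1 X1.1 Y1.6
G1 X3.7 Y0.1
G1 X6.8 Y0.6
G1 X8.7 Y3.0
G1 X8.7 Y6.1
; layer 2
G0 Z10.0
G0 X8.7 Y6.1
G1 X6.7 Y8.4
G1 X3.7 Y8.9
G1 X1.0 Y7.4
G1 X0.0 Y4.5
G1 X1.1 Y1.6
G1 X3.7 Y0.1
G1 X6.8 Y0.6
G1 X8.7 Y3.0
G1 X8.7 Y6.1
; layer 3
G0 Z15.0
G0 X8.7 Y6.1
G1 X6.7 Y8.4
G1 X3.7 Y8.9
G1 X1.0 Y7.4
G1 X0.0 Y4.5
G1 X1.1 Y1.6
G1 X3.7 Y0.1
G1 X6.8 Y0.6
G1 X8.7 Y3.0
G1 X8.7 Y6.1
M2 ; end

The solid is a regular 9-sided prism (a cylinder approximated with 9 flat sides), circumscribed radius ≈ 4.5 mm, height ≈ 15 mm. Slicing at Δz = 5.0 mm — 3 equal slices spanning the solid's height, so layer i sits at z = i·h/3 — gives 3 non-empty perimeters. Each is a 9-segment closed polygon; G0 lifts to the layer z and rapids to the start vertex, then G1 traces the edges.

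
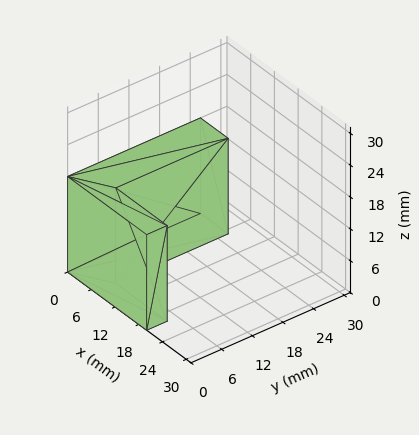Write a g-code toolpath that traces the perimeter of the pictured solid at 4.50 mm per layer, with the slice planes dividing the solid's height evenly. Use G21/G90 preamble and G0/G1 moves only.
Reading the render: the shape is an L-shaped prism: outer 20 × 26 mm, arm thicknesses ≈ 4 mm (horizontal) and 7 mm (vertical), extruded 18 mm in z (dimensions read to the nearest mm from the axis ticks). For the g-code, the solid's height is divided into equal slices at the stated Δz and each level perimeter traced with G1 moves after a G0 lift.

; perimeter-only toolpath
G21 ; units = mm
G90 ; absolute positioning
G28 ; home
; layer 1
G0 Z4.50
G0 X0.00 Y0.00
G1 X20.00 Y0.00
G1 X20.00 Y4.00
G1 X7.00 Y4.00
G1 X7.00 Y26.00
G1 X0.00 Y26.00
G1 X0.00 Y0.00
; layer 2
G0 Z9.00
G0 X0.00 Y0.00
G1 X20.00 Y0.00
G1 X20.00 Y4.00
G1 X7.00 Y4.00
G1 X7.00 Y26.00
G1 X0.00 Y26.00
G1 X0.00 Y0.00
; layer 3
G0 Z13.50
G0 X0.00 Y0.00
G1 X20.00 Y0.00
G1 X20.00 Y4.00
G1 X7.00 Y4.00
G1 X7.00 Y26.00
G1 X0.00 Y26.00
G1 X0.00 Y0.00
; layer 4
G0 Z18.00
G0 X0.00 Y0.00
G1 X20.00 Y0.00
G1 X20.00 Y4.00
G1 X7.00 Y4.00
G1 X7.00 Y26.00
G1 X0.00 Y26.00
G1 X0.00 Y0.00
M2 ; end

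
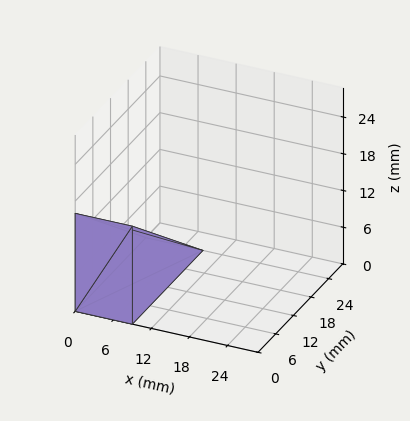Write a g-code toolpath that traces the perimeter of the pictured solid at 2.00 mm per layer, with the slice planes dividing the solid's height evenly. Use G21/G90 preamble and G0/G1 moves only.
Reading the render: the shape is a wedge (ramp): 9 × 24 mm base, rising to 16 mm along the y=0 edge and sloping linearly to z=0 at y=24 (dimensions read to the nearest mm from the axis ticks). For the g-code, the solid's height is divided into equal slices at the stated Δz and each level perimeter traced with G1 moves after a G0 lift.

; perimeter-only toolpath
G21 ; units = mm
G90 ; absolute positioning
G28 ; home
; layer 1
G0 Z2.00
G0 X0.00 Y0.00
G1 X9.00 Y0.00
G1 X9.00 Y21.00
G1 X0.00 Y21.00
G1 X0.00 Y0.00
; layer 2
G0 Z4.00
G0 X0.00 Y0.00
G1 X9.00 Y0.00
G1 X9.00 Y18.00
G1 X0.00 Y18.00
G1 X0.00 Y0.00
; layer 3
G0 Z6.00
G0 X0.00 Y0.00
G1 X9.00 Y0.00
G1 X9.00 Y15.00
G1 X0.00 Y15.00
G1 X0.00 Y0.00
; layer 4
G0 Z8.00
G0 X0.00 Y0.00
G1 X9.00 Y0.00
G1 X9.00 Y12.00
G1 X0.00 Y12.00
G1 X0.00 Y0.00
; layer 5
G0 Z10.00
G0 X0.00 Y0.00
G1 X9.00 Y0.00
G1 X9.00 Y9.00
G1 X0.00 Y9.00
G1 X0.00 Y0.00
; layer 6
G0 Z12.00
G0 X0.00 Y0.00
G1 X9.00 Y0.00
G1 X9.00 Y6.00
G1 X0.00 Y6.00
G1 X0.00 Y0.00
; layer 7
G0 Z14.00
G0 X0.00 Y0.00
G1 X9.00 Y0.00
G1 X9.00 Y3.00
G1 X0.00 Y3.00
G1 X0.00 Y0.00
M2 ; end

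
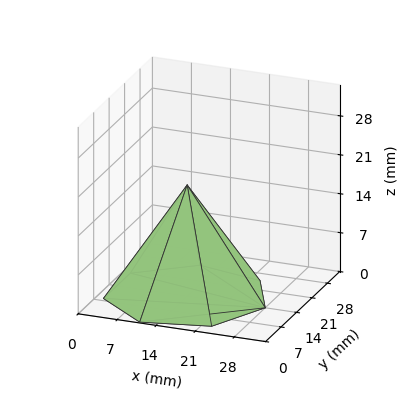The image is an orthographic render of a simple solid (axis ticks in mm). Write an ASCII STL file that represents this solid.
Reading the render: the shape is a regular 7-sided pyramid, base circumscribed radius ≈ 14 mm, apex at z ≈ 20 mm (dimensions read to the nearest mm from the axis ticks). For the STL, each face is triangulated and given an outward normal.

solid part
  facet normal 0.0000 0.0000 -1.0000
    outer loop
      vertex 10.885 27.649 0.000
      vertex 22.729 24.946 0.000
      vertex 28.000 14.000 0.000
    endloop
  endfacet
  facet normal 0.0000 0.0000 -1.0000
    outer loop
      vertex 1.386 20.074 0.000
      vertex 10.885 27.649 0.000
      vertex 28.000 14.000 0.000
    endloop
  endfacet
  facet normal 0.0000 0.0000 -1.0000
    outer loop
      vertex 1.386 7.926 0.000
      vertex 1.386 20.074 0.000
      vertex 28.000 14.000 0.000
    endloop
  endfacet
  facet normal 0.0000 0.0000 -1.0000
    outer loop
      vertex 10.885 0.351 0.000
      vertex 1.386 7.926 0.000
      vertex 28.000 14.000 0.000
    endloop
  endfacet
  facet normal 0.0000 0.0000 -1.0000
    outer loop
      vertex 22.729 3.054 0.000
      vertex 10.885 0.351 0.000
      vertex 28.000 14.000 0.000
    endloop
  endfacet
  facet normal 0.7621 0.3670 0.5335
    outer loop
      vertex 28.000 14.000 0.000
      vertex 22.729 24.946 0.000
      vertex 14.000 14.000 20.000
    endloop
  endfacet
  facet normal 0.1882 0.8246 0.5335
    outer loop
      vertex 22.729 24.946 0.000
      vertex 10.885 27.649 0.000
      vertex 14.000 14.000 20.000
    endloop
  endfacet
  facet normal -0.5274 0.6613 0.5334
    outer loop
      vertex 10.885 27.649 0.000
      vertex 1.386 20.074 0.000
      vertex 14.000 14.000 20.000
    endloop
  endfacet
  facet normal -0.8458 0.0000 0.5335
    outer loop
      vertex 1.386 20.074 0.000
      vertex 1.386 7.926 0.000
      vertex 14.000 14.000 20.000
    endloop
  endfacet
  facet normal -0.5274 -0.6613 0.5334
    outer loop
      vertex 1.386 7.926 0.000
      vertex 10.885 0.351 0.000
      vertex 14.000 14.000 20.000
    endloop
  endfacet
  facet normal 0.1882 -0.8246 0.5335
    outer loop
      vertex 10.885 0.351 0.000
      vertex 22.729 3.054 0.000
      vertex 14.000 14.000 20.000
    endloop
  endfacet
  facet normal 0.7621 -0.3670 0.5335
    outer loop
      vertex 22.729 3.054 0.000
      vertex 28.000 14.000 0.000
      vertex 14.000 14.000 20.000
    endloop
  endfacet
endsolid part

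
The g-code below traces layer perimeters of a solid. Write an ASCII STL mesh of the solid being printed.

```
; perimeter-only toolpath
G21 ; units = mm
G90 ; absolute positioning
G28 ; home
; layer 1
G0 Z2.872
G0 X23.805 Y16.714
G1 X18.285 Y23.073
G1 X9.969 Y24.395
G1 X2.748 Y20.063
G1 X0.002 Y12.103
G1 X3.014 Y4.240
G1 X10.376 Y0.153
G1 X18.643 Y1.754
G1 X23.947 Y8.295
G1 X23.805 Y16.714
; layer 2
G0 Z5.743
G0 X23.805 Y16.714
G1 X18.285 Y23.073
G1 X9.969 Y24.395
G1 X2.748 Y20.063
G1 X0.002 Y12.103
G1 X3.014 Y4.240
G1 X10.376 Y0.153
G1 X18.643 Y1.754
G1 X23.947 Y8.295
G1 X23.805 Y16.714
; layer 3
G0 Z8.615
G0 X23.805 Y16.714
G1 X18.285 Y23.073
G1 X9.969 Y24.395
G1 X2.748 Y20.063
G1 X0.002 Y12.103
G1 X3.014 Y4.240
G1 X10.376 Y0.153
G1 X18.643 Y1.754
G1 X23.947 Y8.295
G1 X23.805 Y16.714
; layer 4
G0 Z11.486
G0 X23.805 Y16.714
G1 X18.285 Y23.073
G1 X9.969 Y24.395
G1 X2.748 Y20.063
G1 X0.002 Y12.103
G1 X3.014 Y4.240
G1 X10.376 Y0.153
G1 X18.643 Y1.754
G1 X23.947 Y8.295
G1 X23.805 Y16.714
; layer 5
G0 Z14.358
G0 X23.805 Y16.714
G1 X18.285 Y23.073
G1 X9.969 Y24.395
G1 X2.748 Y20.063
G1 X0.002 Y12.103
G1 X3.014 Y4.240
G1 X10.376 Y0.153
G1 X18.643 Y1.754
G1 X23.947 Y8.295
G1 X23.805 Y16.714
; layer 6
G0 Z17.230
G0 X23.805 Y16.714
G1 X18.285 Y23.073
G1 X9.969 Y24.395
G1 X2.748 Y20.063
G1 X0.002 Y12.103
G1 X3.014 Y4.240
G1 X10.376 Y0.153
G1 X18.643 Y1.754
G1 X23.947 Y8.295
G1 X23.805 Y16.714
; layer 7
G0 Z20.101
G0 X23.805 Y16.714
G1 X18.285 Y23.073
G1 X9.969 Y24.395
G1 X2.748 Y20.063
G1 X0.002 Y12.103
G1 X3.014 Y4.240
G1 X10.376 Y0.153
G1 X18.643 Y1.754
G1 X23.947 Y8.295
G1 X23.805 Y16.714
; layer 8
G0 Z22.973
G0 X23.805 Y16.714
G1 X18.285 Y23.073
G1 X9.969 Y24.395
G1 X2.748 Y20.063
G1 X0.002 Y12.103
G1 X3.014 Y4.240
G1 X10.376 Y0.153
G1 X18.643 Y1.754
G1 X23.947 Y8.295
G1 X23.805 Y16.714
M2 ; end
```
solid part
  facet normal 0.0000 0.0000 -1.0000
    outer loop
      vertex 9.969 24.395 0.000
      vertex 18.285 23.073 0.000
      vertex 23.805 16.714 0.000
    endloop
  endfacet
  facet normal 0.0000 0.0000 -1.0000
    outer loop
      vertex 2.748 20.063 0.000
      vertex 9.969 24.395 0.000
      vertex 23.805 16.714 0.000
    endloop
  endfacet
  facet normal 0.0000 0.0000 -1.0000
    outer loop
      vertex 0.002 12.103 0.000
      vertex 2.748 20.063 0.000
      vertex 23.805 16.714 0.000
    endloop
  endfacet
  facet normal 0.0000 0.0000 -1.0000
    outer loop
      vertex 3.014 4.240 0.000
      vertex 0.002 12.103 0.000
      vertex 23.805 16.714 0.000
    endloop
  endfacet
  facet normal 0.0000 0.0000 -1.0000
    outer loop
      vertex 10.376 0.153 0.000
      vertex 3.014 4.240 0.000
      vertex 23.805 16.714 0.000
    endloop
  endfacet
  facet normal 0.0000 0.0000 -1.0000
    outer loop
      vertex 18.643 1.754 0.000
      vertex 10.376 0.153 0.000
      vertex 23.805 16.714 0.000
    endloop
  endfacet
  facet normal 0.0000 0.0000 -1.0000
    outer loop
      vertex 23.947 8.295 0.000
      vertex 18.643 1.754 0.000
      vertex 23.805 16.714 0.000
    endloop
  endfacet
  facet normal 0.0000 0.0000 1.0000
    outer loop
      vertex 23.805 16.714 22.973
      vertex 18.285 23.073 22.973
      vertex 9.969 24.395 22.973
    endloop
  endfacet
  facet normal 0.0000 0.0000 1.0000
    outer loop
      vertex 23.805 16.714 22.973
      vertex 9.969 24.395 22.973
      vertex 2.748 20.063 22.973
    endloop
  endfacet
  facet normal 0.0000 0.0000 1.0000
    outer loop
      vertex 23.805 16.714 22.973
      vertex 2.748 20.063 22.973
      vertex 0.002 12.103 22.973
    endloop
  endfacet
  facet normal 0.0000 0.0000 1.0000
    outer loop
      vertex 23.805 16.714 22.973
      vertex 0.002 12.103 22.973
      vertex 3.014 4.240 22.973
    endloop
  endfacet
  facet normal 0.0000 0.0000 1.0000
    outer loop
      vertex 23.805 16.714 22.973
      vertex 3.014 4.240 22.973
      vertex 10.376 0.153 22.973
    endloop
  endfacet
  facet normal 0.0000 0.0000 1.0000
    outer loop
      vertex 23.805 16.714 22.973
      vertex 10.376 0.153 22.973
      vertex 18.643 1.754 22.973
    endloop
  endfacet
  facet normal 0.0000 0.0000 1.0000
    outer loop
      vertex 23.805 16.714 22.973
      vertex 18.643 1.754 22.973
      vertex 23.947 8.295 22.973
    endloop
  endfacet
  facet normal 0.7552 0.6555 0.0000
    outer loop
      vertex 23.805 16.714 0.000
      vertex 18.285 23.073 0.000
      vertex 18.285 23.073 22.973
    endloop
  endfacet
  facet normal 0.7552 0.6555 0.0000
    outer loop
      vertex 23.805 16.714 0.000
      vertex 18.285 23.073 22.973
      vertex 23.805 16.714 22.973
    endloop
  endfacet
  facet normal 0.1570 0.9876 0.0000
    outer loop
      vertex 18.285 23.073 0.000
      vertex 9.969 24.395 0.000
      vertex 9.969 24.395 22.973
    endloop
  endfacet
  facet normal 0.1570 0.9876 0.0000
    outer loop
      vertex 18.285 23.073 0.000
      vertex 9.969 24.395 22.973
      vertex 18.285 23.073 22.973
    endloop
  endfacet
  facet normal -0.5144 0.8575 0.0000
    outer loop
      vertex 9.969 24.395 0.000
      vertex 2.748 20.063 0.000
      vertex 2.748 20.063 22.973
    endloop
  endfacet
  facet normal -0.5144 0.8575 0.0000
    outer loop
      vertex 9.969 24.395 0.000
      vertex 2.748 20.063 22.973
      vertex 9.969 24.395 22.973
    endloop
  endfacet
  facet normal -0.9453 0.3261 0.0000
    outer loop
      vertex 2.748 20.063 0.000
      vertex 0.002 12.103 0.000
      vertex 0.002 12.103 22.973
    endloop
  endfacet
  facet normal -0.9453 0.3261 0.0000
    outer loop
      vertex 2.748 20.063 0.000
      vertex 0.002 12.103 22.973
      vertex 2.748 20.063 22.973
    endloop
  endfacet
  facet normal -0.9338 -0.3577 0.0000
    outer loop
      vertex 0.002 12.103 0.000
      vertex 3.014 4.240 0.000
      vertex 3.014 4.240 22.973
    endloop
  endfacet
  facet normal -0.9338 -0.3577 0.0000
    outer loop
      vertex 0.002 12.103 0.000
      vertex 3.014 4.240 22.973
      vertex 0.002 12.103 22.973
    endloop
  endfacet
  facet normal -0.4854 -0.8743 0.0000
    outer loop
      vertex 3.014 4.240 0.000
      vertex 10.376 0.153 0.000
      vertex 10.376 0.153 22.973
    endloop
  endfacet
  facet normal -0.4854 -0.8743 0.0000
    outer loop
      vertex 3.014 4.240 0.000
      vertex 10.376 0.153 22.973
      vertex 3.014 4.240 22.973
    endloop
  endfacet
  facet normal 0.1901 -0.9818 0.0000
    outer loop
      vertex 10.376 0.153 0.000
      vertex 18.643 1.754 0.000
      vertex 18.643 1.754 22.973
    endloop
  endfacet
  facet normal 0.1901 -0.9818 0.0000
    outer loop
      vertex 10.376 0.153 0.000
      vertex 18.643 1.754 22.973
      vertex 10.376 0.153 22.973
    endloop
  endfacet
  facet normal 0.7767 -0.6298 0.0000
    outer loop
      vertex 18.643 1.754 0.000
      vertex 23.947 8.295 0.000
      vertex 23.947 8.295 22.973
    endloop
  endfacet
  facet normal 0.7767 -0.6298 0.0000
    outer loop
      vertex 18.643 1.754 0.000
      vertex 23.947 8.295 22.973
      vertex 18.643 1.754 22.973
    endloop
  endfacet
  facet normal 0.9999 0.0169 0.0000
    outer loop
      vertex 23.947 8.295 0.000
      vertex 23.805 16.714 0.000
      vertex 23.805 16.714 22.973
    endloop
  endfacet
  facet normal 0.9999 0.0169 0.0000
    outer loop
      vertex 23.947 8.295 0.000
      vertex 23.805 16.714 22.973
      vertex 23.947 8.295 22.973
    endloop
  endfacet
endsolid part

The G0 Z moves step by Δz≈2.872 mm. Every layer's G1 loop is the same polygon, so the solid is a straight extrusion of it from z=0 to z≈23. Closing with flat bottom and top caps and triangulating gives 32 facets — a regular 9-sided prism (a cylinder approximated with 9 flat sides), circumscribed radius ≈ 12.3 mm, height ≈ 23 mm.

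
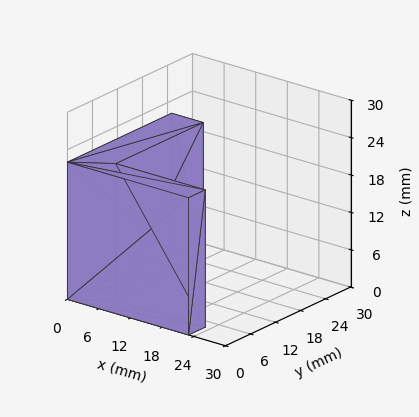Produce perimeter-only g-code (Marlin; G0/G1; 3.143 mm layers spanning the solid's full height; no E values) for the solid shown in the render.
Reading the render: the shape is an L-shaped prism: outer 23 × 25 mm, arm thicknesses ≈ 4 mm (horizontal) and 6 mm (vertical), extruded 22 mm in z (dimensions read to the nearest mm from the axis ticks). For the g-code, the solid's height is divided into equal slices at the stated Δz and each level perimeter traced with G1 moves after a G0 lift.

; perimeter-only toolpath
G21 ; units = mm
G90 ; absolute positioning
G28 ; home
; layer 1
G0 Z3.143
G0 X0.000 Y0.000
G1 X23.000 Y0.000
G1 X23.000 Y4.000
G1 X6.000 Y4.000
G1 X6.000 Y25.000
G1 X0.000 Y25.000
G1 X0.000 Y0.000
; layer 2
G0 Z6.286
G0 X0.000 Y0.000
G1 X23.000 Y0.000
G1 X23.000 Y4.000
G1 X6.000 Y4.000
G1 X6.000 Y25.000
G1 X0.000 Y25.000
G1 X0.000 Y0.000
; layer 3
G0 Z9.429
G0 X0.000 Y0.000
G1 X23.000 Y0.000
G1 X23.000 Y4.000
G1 X6.000 Y4.000
G1 X6.000 Y25.000
G1 X0.000 Y25.000
G1 X0.000 Y0.000
; layer 4
G0 Z12.571
G0 X0.000 Y0.000
G1 X23.000 Y0.000
G1 X23.000 Y4.000
G1 X6.000 Y4.000
G1 X6.000 Y25.000
G1 X0.000 Y25.000
G1 X0.000 Y0.000
; layer 5
G0 Z15.714
G0 X0.000 Y0.000
G1 X23.000 Y0.000
G1 X23.000 Y4.000
G1 X6.000 Y4.000
G1 X6.000 Y25.000
G1 X0.000 Y25.000
G1 X0.000 Y0.000
; layer 6
G0 Z18.857
G0 X0.000 Y0.000
G1 X23.000 Y0.000
G1 X23.000 Y4.000
G1 X6.000 Y4.000
G1 X6.000 Y25.000
G1 X0.000 Y25.000
G1 X0.000 Y0.000
; layer 7
G0 Z22.000
G0 X0.000 Y0.000
G1 X23.000 Y0.000
G1 X23.000 Y4.000
G1 X6.000 Y4.000
G1 X6.000 Y25.000
G1 X0.000 Y25.000
G1 X0.000 Y0.000
M2 ; end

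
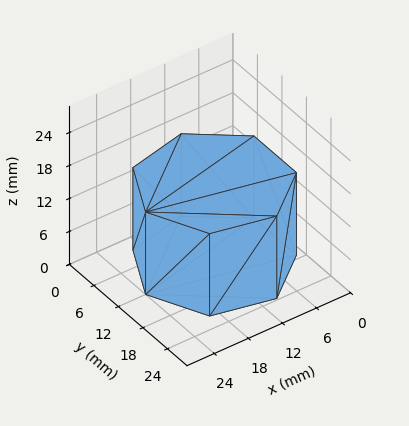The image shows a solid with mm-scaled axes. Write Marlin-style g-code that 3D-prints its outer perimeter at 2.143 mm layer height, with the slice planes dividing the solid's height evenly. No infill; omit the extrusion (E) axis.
Reading the render: the shape is a regular 7-sided prism (a cylinder approximated with 7 flat sides), circumscribed radius ≈ 12 mm, height ≈ 15 mm (dimensions read to the nearest mm from the axis ticks). For the g-code, the solid's height is divided into equal slices at the stated Δz and each level perimeter traced with G1 moves after a G0 lift.

; perimeter-only toolpath
G21 ; units = mm
G90 ; absolute positioning
G28 ; home
; layer 1
G0 Z2.143
G0 X24.000 Y12.000
G1 X19.482 Y21.382
G1 X9.330 Y23.699
G1 X1.188 Y17.207
G1 X1.188 Y6.793
G1 X9.330 Y0.301
G1 X19.482 Y2.618
G1 X24.000 Y12.000
; layer 2
G0 Z4.286
G0 X24.000 Y12.000
G1 X19.482 Y21.382
G1 X9.330 Y23.699
G1 X1.188 Y17.207
G1 X1.188 Y6.793
G1 X9.330 Y0.301
G1 X19.482 Y2.618
G1 X24.000 Y12.000
; layer 3
G0 Z6.429
G0 X24.000 Y12.000
G1 X19.482 Y21.382
G1 X9.330 Y23.699
G1 X1.188 Y17.207
G1 X1.188 Y6.793
G1 X9.330 Y0.301
G1 X19.482 Y2.618
G1 X24.000 Y12.000
; layer 4
G0 Z8.571
G0 X24.000 Y12.000
G1 X19.482 Y21.382
G1 X9.330 Y23.699
G1 X1.188 Y17.207
G1 X1.188 Y6.793
G1 X9.330 Y0.301
G1 X19.482 Y2.618
G1 X24.000 Y12.000
; layer 5
G0 Z10.714
G0 X24.000 Y12.000
G1 X19.482 Y21.382
G1 X9.330 Y23.699
G1 X1.188 Y17.207
G1 X1.188 Y6.793
G1 X9.330 Y0.301
G1 X19.482 Y2.618
G1 X24.000 Y12.000
; layer 6
G0 Z12.857
G0 X24.000 Y12.000
G1 X19.482 Y21.382
G1 X9.330 Y23.699
G1 X1.188 Y17.207
G1 X1.188 Y6.793
G1 X9.330 Y0.301
G1 X19.482 Y2.618
G1 X24.000 Y12.000
; layer 7
G0 Z15.000
G0 X24.000 Y12.000
G1 X19.482 Y21.382
G1 X9.330 Y23.699
G1 X1.188 Y17.207
G1 X1.188 Y6.793
G1 X9.330 Y0.301
G1 X19.482 Y2.618
G1 X24.000 Y12.000
M2 ; end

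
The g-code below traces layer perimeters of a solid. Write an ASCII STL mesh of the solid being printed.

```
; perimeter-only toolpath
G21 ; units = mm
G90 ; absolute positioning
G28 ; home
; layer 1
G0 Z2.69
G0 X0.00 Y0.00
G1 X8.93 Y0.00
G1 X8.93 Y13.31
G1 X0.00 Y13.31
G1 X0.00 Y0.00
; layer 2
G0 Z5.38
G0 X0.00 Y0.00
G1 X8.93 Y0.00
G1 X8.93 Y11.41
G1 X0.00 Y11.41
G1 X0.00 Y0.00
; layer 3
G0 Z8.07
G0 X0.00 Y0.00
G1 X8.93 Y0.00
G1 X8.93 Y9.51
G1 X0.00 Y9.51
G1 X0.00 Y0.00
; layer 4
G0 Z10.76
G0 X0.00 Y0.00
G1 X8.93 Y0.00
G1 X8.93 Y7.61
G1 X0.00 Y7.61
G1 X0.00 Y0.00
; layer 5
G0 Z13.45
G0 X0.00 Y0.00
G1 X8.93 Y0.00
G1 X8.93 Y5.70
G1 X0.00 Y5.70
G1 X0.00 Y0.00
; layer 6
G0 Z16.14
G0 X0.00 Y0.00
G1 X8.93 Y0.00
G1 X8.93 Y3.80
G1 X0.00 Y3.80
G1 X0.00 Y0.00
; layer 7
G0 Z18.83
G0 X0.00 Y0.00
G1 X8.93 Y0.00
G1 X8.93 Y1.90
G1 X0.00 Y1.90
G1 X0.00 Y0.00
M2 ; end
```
solid part
  facet normal 0.0000 0.0000 -1.0000
    outer loop
      vertex 8.93 15.21 0.00
      vertex 8.93 0.00 0.00
      vertex 0.00 0.00 0.00
    endloop
  endfacet
  facet normal 0.0000 0.0000 -1.0000
    outer loop
      vertex 0.00 15.21 0.00
      vertex 8.93 15.21 0.00
      vertex 0.00 0.00 0.00
    endloop
  endfacet
  facet normal 0.0000 -1.0000 0.0000
    outer loop
      vertex 0.00 0.00 0.00
      vertex 8.93 0.00 0.00
      vertex 8.93 0.00 21.52
    endloop
  endfacet
  facet normal 0.0000 -1.0000 0.0000
    outer loop
      vertex 0.00 0.00 0.00
      vertex 8.93 0.00 21.52
      vertex 0.00 0.00 21.52
    endloop
  endfacet
  facet normal 0.0000 0.8166 0.5772
    outer loop
      vertex 0.00 0.00 21.52
      vertex 8.93 0.00 21.52
      vertex 8.93 15.21 0.00
    endloop
  endfacet
  facet normal 0.0000 0.8166 0.5772
    outer loop
      vertex 0.00 0.00 21.52
      vertex 8.93 15.21 0.00
      vertex 0.00 15.21 0.00
    endloop
  endfacet
  facet normal -1.0000 0.0000 0.0000
    outer loop
      vertex 0.00 0.00 21.52
      vertex 0.00 15.21 0.00
      vertex 0.00 0.00 0.00
    endloop
  endfacet
  facet normal 1.0000 0.0000 0.0000
    outer loop
      vertex 8.93 0.00 0.00
      vertex 8.93 15.21 0.00
      vertex 8.93 0.00 21.52
    endloop
  endfacet
endsolid part

The G0 Z moves step by Δz≈2.69 mm. The G1 loops shrink linearly with z, so the solid tapers from its base footprint up to z≈21.5. Closing with a flat bottom cap and the tapered top and triangulating gives 8 facets — a wedge (ramp): 8.93 × 15.2 mm base, rising to 21.5 mm along the y=0 edge and sloping linearly to z=0 at y=15.2.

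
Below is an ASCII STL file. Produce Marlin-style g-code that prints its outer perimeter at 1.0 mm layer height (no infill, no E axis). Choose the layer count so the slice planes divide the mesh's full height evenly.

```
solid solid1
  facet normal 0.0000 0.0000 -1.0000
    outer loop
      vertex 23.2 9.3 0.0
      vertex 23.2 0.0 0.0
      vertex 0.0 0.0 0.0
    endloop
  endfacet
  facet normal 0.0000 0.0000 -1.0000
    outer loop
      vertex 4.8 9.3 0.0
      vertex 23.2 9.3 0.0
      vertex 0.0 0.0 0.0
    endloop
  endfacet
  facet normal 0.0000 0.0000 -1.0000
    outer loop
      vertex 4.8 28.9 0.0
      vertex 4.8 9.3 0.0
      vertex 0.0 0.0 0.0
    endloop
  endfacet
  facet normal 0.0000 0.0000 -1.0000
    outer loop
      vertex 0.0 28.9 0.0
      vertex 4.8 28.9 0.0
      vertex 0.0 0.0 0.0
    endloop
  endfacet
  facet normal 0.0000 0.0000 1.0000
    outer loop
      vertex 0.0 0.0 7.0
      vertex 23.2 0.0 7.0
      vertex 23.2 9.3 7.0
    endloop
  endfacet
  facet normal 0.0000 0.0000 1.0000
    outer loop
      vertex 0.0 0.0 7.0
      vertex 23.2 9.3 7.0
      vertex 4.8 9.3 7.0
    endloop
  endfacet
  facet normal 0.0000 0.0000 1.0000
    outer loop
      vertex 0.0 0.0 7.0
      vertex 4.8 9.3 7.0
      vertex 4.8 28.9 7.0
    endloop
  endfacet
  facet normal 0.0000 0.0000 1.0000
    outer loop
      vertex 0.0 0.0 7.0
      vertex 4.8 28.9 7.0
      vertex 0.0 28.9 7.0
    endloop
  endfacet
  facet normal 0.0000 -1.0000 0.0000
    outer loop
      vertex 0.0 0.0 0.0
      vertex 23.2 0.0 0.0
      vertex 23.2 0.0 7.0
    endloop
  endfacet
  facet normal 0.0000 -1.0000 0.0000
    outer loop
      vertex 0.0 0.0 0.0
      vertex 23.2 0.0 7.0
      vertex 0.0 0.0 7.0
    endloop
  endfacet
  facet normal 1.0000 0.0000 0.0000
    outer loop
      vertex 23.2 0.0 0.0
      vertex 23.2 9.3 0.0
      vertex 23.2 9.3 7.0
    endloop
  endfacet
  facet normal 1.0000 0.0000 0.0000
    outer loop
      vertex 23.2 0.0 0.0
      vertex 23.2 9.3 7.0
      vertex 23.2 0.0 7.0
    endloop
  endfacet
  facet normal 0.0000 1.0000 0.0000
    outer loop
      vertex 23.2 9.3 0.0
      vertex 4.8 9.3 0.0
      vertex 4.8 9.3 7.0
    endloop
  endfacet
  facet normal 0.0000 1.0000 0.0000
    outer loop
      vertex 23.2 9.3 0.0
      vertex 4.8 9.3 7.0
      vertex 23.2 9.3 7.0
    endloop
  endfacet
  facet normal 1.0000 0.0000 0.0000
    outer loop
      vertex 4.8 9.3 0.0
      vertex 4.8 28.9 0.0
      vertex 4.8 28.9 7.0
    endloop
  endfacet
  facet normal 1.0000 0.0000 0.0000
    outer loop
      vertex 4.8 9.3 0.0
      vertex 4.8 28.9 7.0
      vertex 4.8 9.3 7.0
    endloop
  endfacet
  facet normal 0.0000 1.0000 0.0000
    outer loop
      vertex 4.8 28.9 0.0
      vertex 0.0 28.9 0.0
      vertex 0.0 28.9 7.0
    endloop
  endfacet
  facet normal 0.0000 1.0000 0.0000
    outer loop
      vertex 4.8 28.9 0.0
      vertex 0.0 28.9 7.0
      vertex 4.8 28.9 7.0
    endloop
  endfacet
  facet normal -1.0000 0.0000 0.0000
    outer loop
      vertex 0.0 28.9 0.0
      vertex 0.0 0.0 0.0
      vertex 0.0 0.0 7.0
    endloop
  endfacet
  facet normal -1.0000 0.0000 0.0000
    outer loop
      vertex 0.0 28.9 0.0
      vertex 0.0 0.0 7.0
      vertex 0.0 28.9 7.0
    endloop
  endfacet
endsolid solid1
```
; perimeter-only toolpath
G21 ; units = mm
G90 ; absolute positioning
G28 ; home
; layer 1
G0 Z1.0
G0 X0.0 Y0.0
G1 X23.2 Y0.0
G1 X23.2 Y9.3
G1 X4.8 Y9.3
G1 X4.8 Y28.9
G1 X0.0 Y28.9
G1 X0.0 Y0.0
; layer 2
G0 Z2.0
G0 X0.0 Y0.0
G1 X23.2 Y0.0
G1 X23.2 Y9.3
G1 X4.8 Y9.3
G1 X4.8 Y28.9
G1 X0.0 Y28.9
G1 X0.0 Y0.0
; layer 3
G0 Z3.0
G0 X0.0 Y0.0
G1 X23.2 Y0.0
G1 X23.2 Y9.3
G1 X4.8 Y9.3
G1 X4.8 Y28.9
G1 X0.0 Y28.9
G1 X0.0 Y0.0
; layer 4
G0 Z4.0
G0 X0.0 Y0.0
G1 X23.2 Y0.0
G1 X23.2 Y9.3
G1 X4.8 Y9.3
G1 X4.8 Y28.9
G1 X0.0 Y28.9
G1 X0.0 Y0.0
; layer 5
G0 Z5.0
G0 X0.0 Y0.0
G1 X23.2 Y0.0
G1 X23.2 Y9.3
G1 X4.8 Y9.3
G1 X4.8 Y28.9
G1 X0.0 Y28.9
G1 X0.0 Y0.0
; layer 6
G0 Z6.0
G0 X0.0 Y0.0
G1 X23.2 Y0.0
G1 X23.2 Y9.3
G1 X4.8 Y9.3
G1 X4.8 Y28.9
G1 X0.0 Y28.9
G1 X0.0 Y0.0
; layer 7
G0 Z7.0
G0 X0.0 Y0.0
G1 X23.2 Y0.0
G1 X23.2 Y9.3
G1 X4.8 Y9.3
G1 X4.8 Y28.9
G1 X0.0 Y28.9
G1 X0.0 Y0.0
M2 ; end

The solid is an L-shaped prism: outer 23.2 × 28.9 mm, arm thicknesses ≈ 9.3 mm (horizontal) and 4.8 mm (vertical), extruded 7 mm in z. Slicing at Δz = 1.0 mm — 7 equal slices spanning the solid's height, so layer i sits at z = i·h/7 — gives 7 non-empty perimeters. Each is a 6-segment closed polygon; G0 lifts to the layer z and rapids to the start vertex, then G1 traces the edges.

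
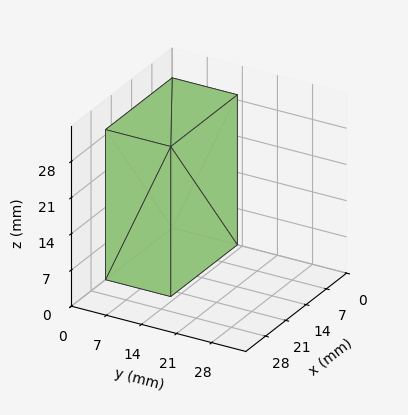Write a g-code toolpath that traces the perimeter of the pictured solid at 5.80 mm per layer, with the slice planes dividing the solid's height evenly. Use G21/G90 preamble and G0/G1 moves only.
Reading the render: the shape is a rectangular box, roughly 23 × 13 mm footprint and 29 mm tall (dimensions read to the nearest mm from the axis ticks). For the g-code, the solid's height is divided into equal slices at the stated Δz and each level perimeter traced with G1 moves after a G0 lift.

; perimeter-only toolpath
G21 ; units = mm
G90 ; absolute positioning
G28 ; home
; layer 1
G0 Z5.80
G0 X0.00 Y0.00
G1 X23.00 Y0.00
G1 X23.00 Y13.00
G1 X0.00 Y13.00
G1 X0.00 Y0.00
; layer 2
G0 Z11.60
G0 X0.00 Y0.00
G1 X23.00 Y0.00
G1 X23.00 Y13.00
G1 X0.00 Y13.00
G1 X0.00 Y0.00
; layer 3
G0 Z17.40
G0 X0.00 Y0.00
G1 X23.00 Y0.00
G1 X23.00 Y13.00
G1 X0.00 Y13.00
G1 X0.00 Y0.00
; layer 4
G0 Z23.20
G0 X0.00 Y0.00
G1 X23.00 Y0.00
G1 X23.00 Y13.00
G1 X0.00 Y13.00
G1 X0.00 Y0.00
; layer 5
G0 Z29.00
G0 X0.00 Y0.00
G1 X23.00 Y0.00
G1 X23.00 Y13.00
G1 X0.00 Y13.00
G1 X0.00 Y0.00
M2 ; end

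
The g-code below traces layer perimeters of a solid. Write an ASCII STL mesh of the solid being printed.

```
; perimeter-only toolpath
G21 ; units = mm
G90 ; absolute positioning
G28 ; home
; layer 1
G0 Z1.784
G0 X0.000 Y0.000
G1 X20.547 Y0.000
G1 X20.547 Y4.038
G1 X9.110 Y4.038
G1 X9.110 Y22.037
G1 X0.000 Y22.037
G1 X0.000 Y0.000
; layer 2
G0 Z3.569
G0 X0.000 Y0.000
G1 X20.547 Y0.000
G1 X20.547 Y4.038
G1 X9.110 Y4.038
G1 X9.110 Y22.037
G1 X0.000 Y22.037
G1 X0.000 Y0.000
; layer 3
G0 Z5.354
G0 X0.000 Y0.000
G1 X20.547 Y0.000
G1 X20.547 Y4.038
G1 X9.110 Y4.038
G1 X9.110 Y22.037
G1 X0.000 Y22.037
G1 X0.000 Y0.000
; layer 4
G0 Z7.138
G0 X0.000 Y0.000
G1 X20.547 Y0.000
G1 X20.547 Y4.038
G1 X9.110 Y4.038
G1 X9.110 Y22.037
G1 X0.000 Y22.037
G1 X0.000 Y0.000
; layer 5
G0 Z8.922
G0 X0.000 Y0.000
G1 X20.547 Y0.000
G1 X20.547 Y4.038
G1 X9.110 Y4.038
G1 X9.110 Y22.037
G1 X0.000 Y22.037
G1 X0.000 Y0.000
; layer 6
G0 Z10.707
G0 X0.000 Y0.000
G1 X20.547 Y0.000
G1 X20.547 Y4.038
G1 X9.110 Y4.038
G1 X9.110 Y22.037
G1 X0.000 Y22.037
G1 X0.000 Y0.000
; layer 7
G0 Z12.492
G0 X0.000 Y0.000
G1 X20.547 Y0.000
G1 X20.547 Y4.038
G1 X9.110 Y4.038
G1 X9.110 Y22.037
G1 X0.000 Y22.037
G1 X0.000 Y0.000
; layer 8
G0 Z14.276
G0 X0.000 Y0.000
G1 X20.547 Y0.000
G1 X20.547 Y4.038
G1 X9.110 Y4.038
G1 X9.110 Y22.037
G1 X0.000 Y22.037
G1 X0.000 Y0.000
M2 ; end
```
solid part
  facet normal 0.0000 0.0000 -1.0000
    outer loop
      vertex 20.547 4.038 0.000
      vertex 20.547 0.000 0.000
      vertex 0.000 0.000 0.000
    endloop
  endfacet
  facet normal 0.0000 0.0000 -1.0000
    outer loop
      vertex 9.110 4.038 0.000
      vertex 20.547 4.038 0.000
      vertex 0.000 0.000 0.000
    endloop
  endfacet
  facet normal 0.0000 0.0000 -1.0000
    outer loop
      vertex 9.110 22.037 0.000
      vertex 9.110 4.038 0.000
      vertex 0.000 0.000 0.000
    endloop
  endfacet
  facet normal 0.0000 0.0000 -1.0000
    outer loop
      vertex 0.000 22.037 0.000
      vertex 9.110 22.037 0.000
      vertex 0.000 0.000 0.000
    endloop
  endfacet
  facet normal 0.0000 0.0000 1.0000
    outer loop
      vertex 0.000 0.000 14.276
      vertex 20.547 0.000 14.276
      vertex 20.547 4.038 14.276
    endloop
  endfacet
  facet normal 0.0000 0.0000 1.0000
    outer loop
      vertex 0.000 0.000 14.276
      vertex 20.547 4.038 14.276
      vertex 9.110 4.038 14.276
    endloop
  endfacet
  facet normal 0.0000 0.0000 1.0000
    outer loop
      vertex 0.000 0.000 14.276
      vertex 9.110 4.038 14.276
      vertex 9.110 22.037 14.276
    endloop
  endfacet
  facet normal 0.0000 0.0000 1.0000
    outer loop
      vertex 0.000 0.000 14.276
      vertex 9.110 22.037 14.276
      vertex 0.000 22.037 14.276
    endloop
  endfacet
  facet normal 0.0000 -1.0000 0.0000
    outer loop
      vertex 0.000 0.000 0.000
      vertex 20.547 0.000 0.000
      vertex 20.547 0.000 14.276
    endloop
  endfacet
  facet normal 0.0000 -1.0000 0.0000
    outer loop
      vertex 0.000 0.000 0.000
      vertex 20.547 0.000 14.276
      vertex 0.000 0.000 14.276
    endloop
  endfacet
  facet normal 1.0000 0.0000 0.0000
    outer loop
      vertex 20.547 0.000 0.000
      vertex 20.547 4.038 0.000
      vertex 20.547 4.038 14.276
    endloop
  endfacet
  facet normal 1.0000 0.0000 0.0000
    outer loop
      vertex 20.547 0.000 0.000
      vertex 20.547 4.038 14.276
      vertex 20.547 0.000 14.276
    endloop
  endfacet
  facet normal 0.0000 1.0000 0.0000
    outer loop
      vertex 20.547 4.038 0.000
      vertex 9.110 4.038 0.000
      vertex 9.110 4.038 14.276
    endloop
  endfacet
  facet normal 0.0000 1.0000 0.0000
    outer loop
      vertex 20.547 4.038 0.000
      vertex 9.110 4.038 14.276
      vertex 20.547 4.038 14.276
    endloop
  endfacet
  facet normal 1.0000 0.0000 0.0000
    outer loop
      vertex 9.110 4.038 0.000
      vertex 9.110 22.037 0.000
      vertex 9.110 22.037 14.276
    endloop
  endfacet
  facet normal 1.0000 0.0000 0.0000
    outer loop
      vertex 9.110 4.038 0.000
      vertex 9.110 22.037 14.276
      vertex 9.110 4.038 14.276
    endloop
  endfacet
  facet normal 0.0000 1.0000 0.0000
    outer loop
      vertex 9.110 22.037 0.000
      vertex 0.000 22.037 0.000
      vertex 0.000 22.037 14.276
    endloop
  endfacet
  facet normal 0.0000 1.0000 0.0000
    outer loop
      vertex 9.110 22.037 0.000
      vertex 0.000 22.037 14.276
      vertex 9.110 22.037 14.276
    endloop
  endfacet
  facet normal -1.0000 0.0000 0.0000
    outer loop
      vertex 0.000 22.037 0.000
      vertex 0.000 0.000 0.000
      vertex 0.000 0.000 14.276
    endloop
  endfacet
  facet normal -1.0000 0.0000 0.0000
    outer loop
      vertex 0.000 22.037 0.000
      vertex 0.000 0.000 14.276
      vertex 0.000 22.037 14.276
    endloop
  endfacet
endsolid part

The G0 Z moves step by Δz≈1.784 mm. Every layer's G1 loop is the same polygon, so the solid is a straight extrusion of it from z=0 to z≈14.3. Closing with flat bottom and top caps and triangulating gives 20 facets — an L-shaped prism: outer 20.5 × 22 mm, arm thicknesses ≈ 4.04 mm (horizontal) and 9.11 mm (vertical), extruded 14.3 mm in z.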